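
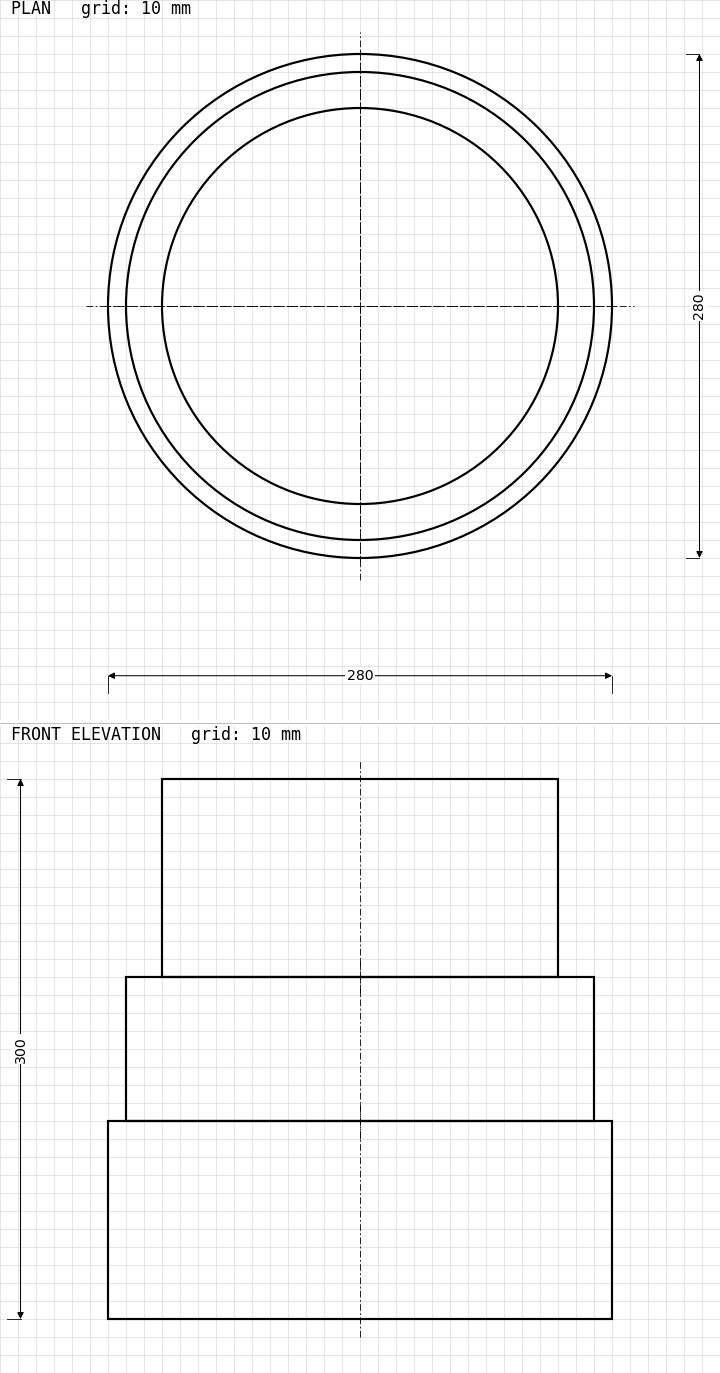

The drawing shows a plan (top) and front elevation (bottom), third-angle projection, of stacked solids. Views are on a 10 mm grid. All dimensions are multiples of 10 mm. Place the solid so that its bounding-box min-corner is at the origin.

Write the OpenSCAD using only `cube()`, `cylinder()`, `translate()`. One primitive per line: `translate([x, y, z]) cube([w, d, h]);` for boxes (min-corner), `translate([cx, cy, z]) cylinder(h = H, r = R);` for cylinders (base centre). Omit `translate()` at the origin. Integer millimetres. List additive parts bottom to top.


translate([140, 140, 0]) cylinder(h = 110, r = 140);
translate([140, 140, 110]) cylinder(h = 80, r = 130);
translate([140, 140, 190]) cylinder(h = 110, r = 110);


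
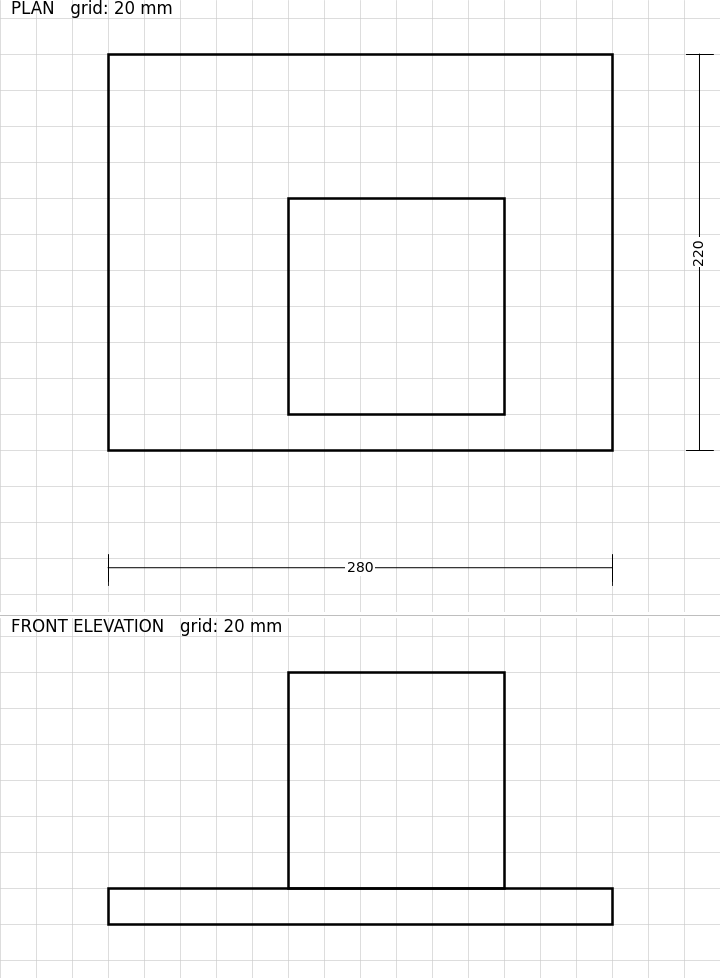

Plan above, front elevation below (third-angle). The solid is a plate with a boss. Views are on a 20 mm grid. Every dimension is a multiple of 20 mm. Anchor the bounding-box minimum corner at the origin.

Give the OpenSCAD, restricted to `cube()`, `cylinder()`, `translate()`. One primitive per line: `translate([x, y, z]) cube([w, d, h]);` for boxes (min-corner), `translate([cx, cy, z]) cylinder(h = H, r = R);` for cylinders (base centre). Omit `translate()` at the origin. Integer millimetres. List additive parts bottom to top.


cube([280, 220, 20]);
translate([100, 20, 20]) cube([120, 120, 120]);


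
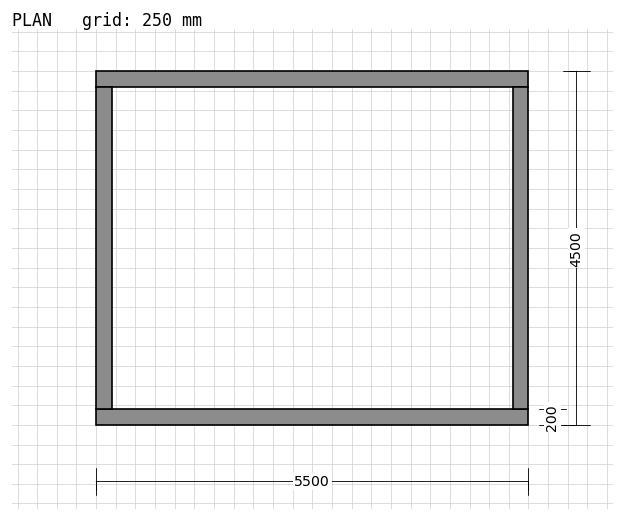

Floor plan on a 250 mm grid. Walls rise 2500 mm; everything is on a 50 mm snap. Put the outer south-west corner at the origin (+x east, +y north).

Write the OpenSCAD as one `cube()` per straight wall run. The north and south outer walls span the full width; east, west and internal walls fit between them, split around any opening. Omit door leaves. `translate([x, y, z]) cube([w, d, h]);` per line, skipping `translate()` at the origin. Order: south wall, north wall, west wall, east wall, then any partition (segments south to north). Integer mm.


cube([5500, 200, 2500]);
translate([0, 4300, 0]) cube([5500, 200, 2500]);
translate([0, 200, 0]) cube([200, 4100, 2500]);
translate([5300, 200, 0]) cube([200, 4100, 2500]);


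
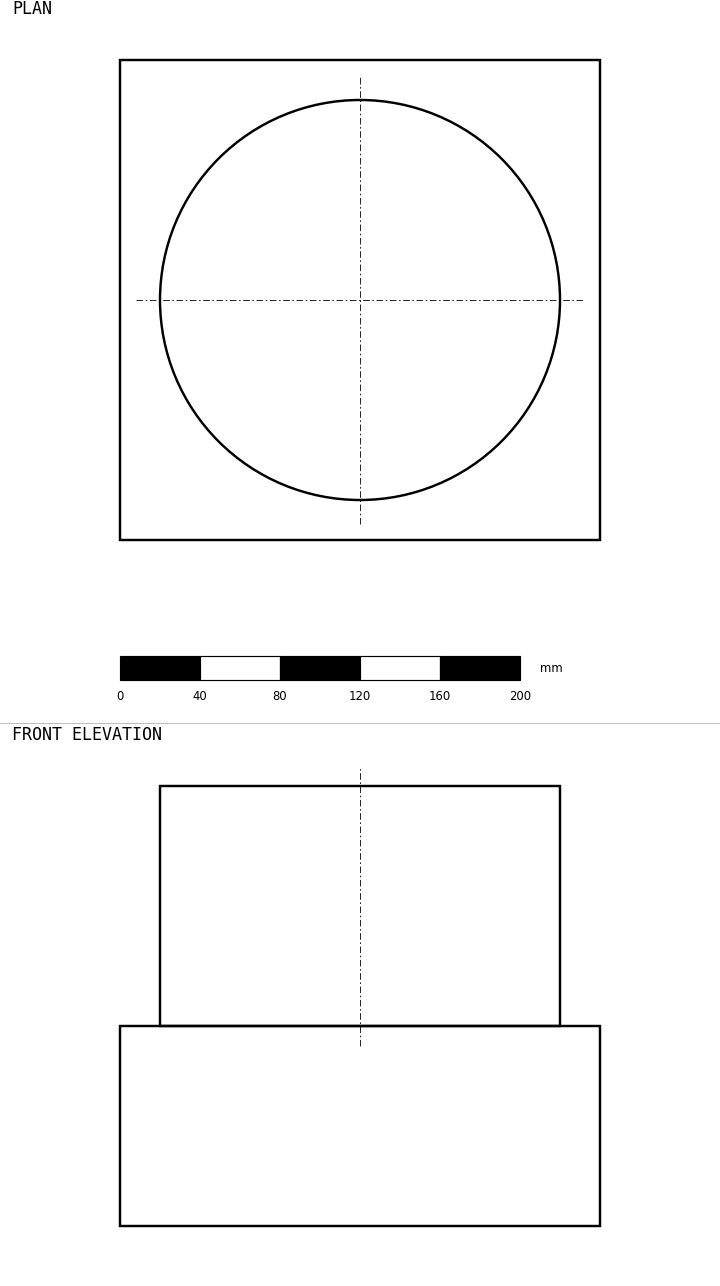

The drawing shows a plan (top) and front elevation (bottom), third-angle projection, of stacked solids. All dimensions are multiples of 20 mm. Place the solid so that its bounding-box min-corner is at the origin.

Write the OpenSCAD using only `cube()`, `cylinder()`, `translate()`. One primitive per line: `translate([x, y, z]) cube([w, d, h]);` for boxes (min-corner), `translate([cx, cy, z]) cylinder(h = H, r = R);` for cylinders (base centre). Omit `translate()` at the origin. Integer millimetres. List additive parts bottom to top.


cube([240, 240, 100]);
translate([120, 120, 100]) cylinder(h = 120, r = 100);


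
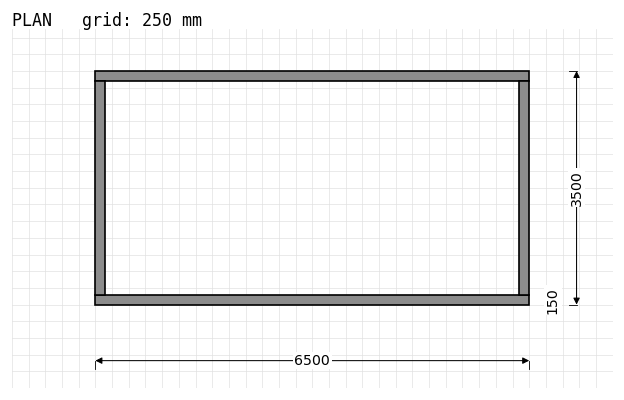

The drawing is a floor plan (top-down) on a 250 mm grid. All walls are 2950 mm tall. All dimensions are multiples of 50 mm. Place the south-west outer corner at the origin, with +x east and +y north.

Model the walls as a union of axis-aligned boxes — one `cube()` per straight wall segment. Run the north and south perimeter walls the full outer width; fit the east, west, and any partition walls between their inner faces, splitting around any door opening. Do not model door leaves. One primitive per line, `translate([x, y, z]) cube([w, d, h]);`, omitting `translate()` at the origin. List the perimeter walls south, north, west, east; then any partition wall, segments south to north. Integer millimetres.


cube([6500, 150, 2950]);
translate([0, 3350, 0]) cube([6500, 150, 2950]);
translate([0, 150, 0]) cube([150, 3200, 2950]);
translate([6350, 150, 0]) cube([150, 3200, 2950]);


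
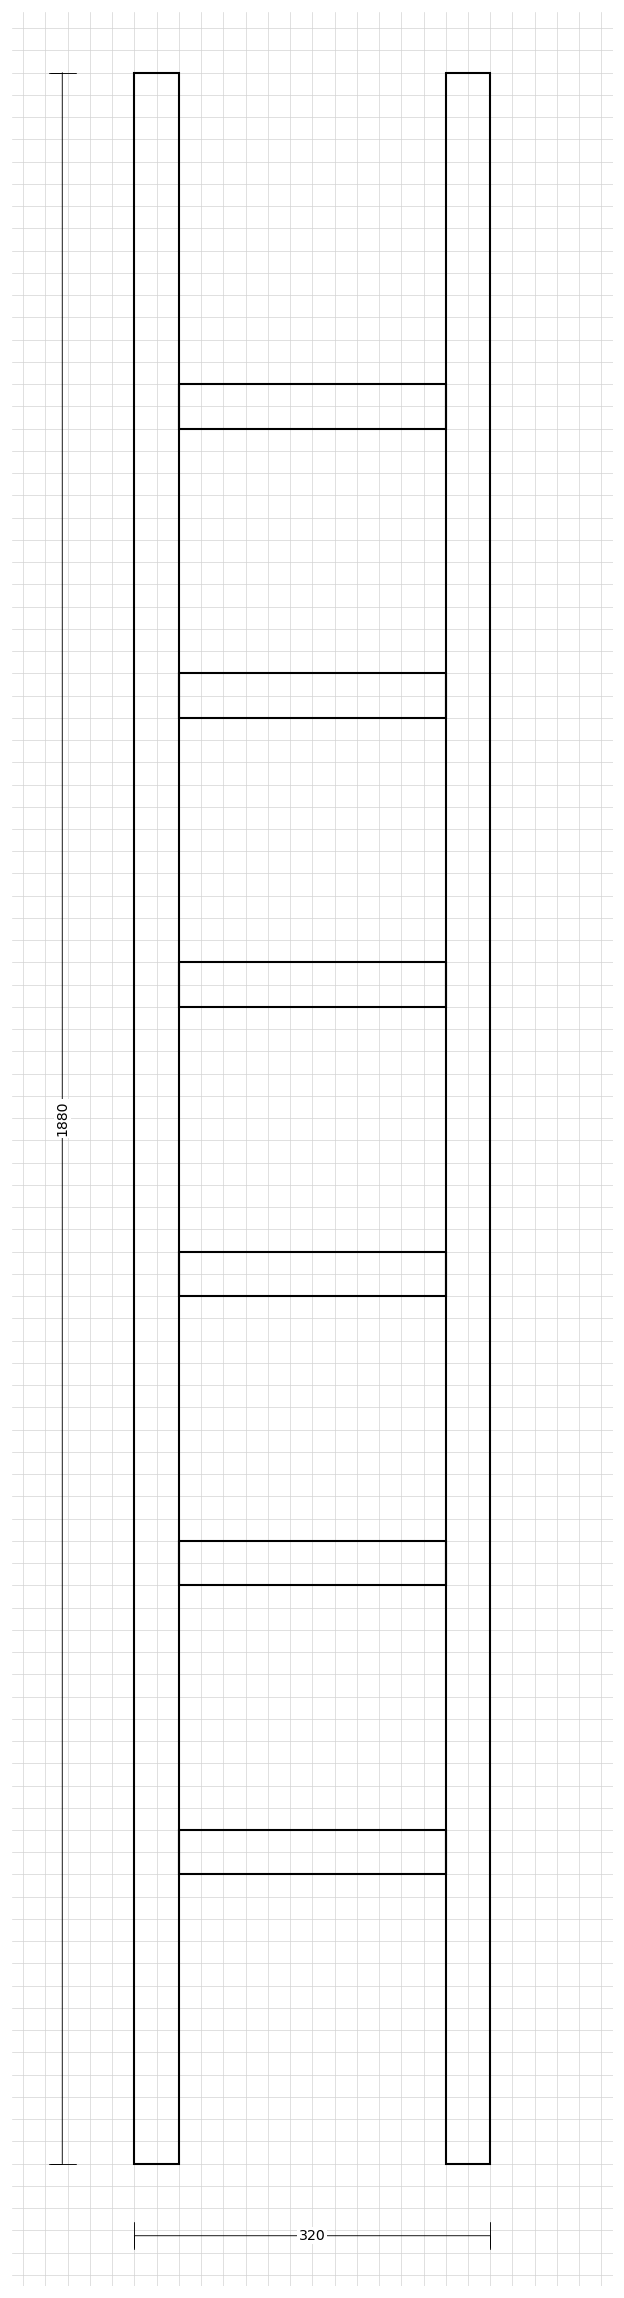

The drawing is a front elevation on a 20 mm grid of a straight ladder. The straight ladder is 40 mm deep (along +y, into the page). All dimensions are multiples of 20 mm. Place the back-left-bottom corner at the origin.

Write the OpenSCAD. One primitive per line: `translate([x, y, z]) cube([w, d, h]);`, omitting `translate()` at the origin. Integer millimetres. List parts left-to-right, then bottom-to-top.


cube([40, 40, 1880]);
translate([40, 0, 260]) cube([240, 40, 40]);
translate([40, 0, 520]) cube([240, 40, 40]);
translate([40, 0, 780]) cube([240, 40, 40]);
translate([40, 0, 1040]) cube([240, 40, 40]);
translate([40, 0, 1300]) cube([240, 40, 40]);
translate([40, 0, 1560]) cube([240, 40, 40]);
translate([280, 0, 0]) cube([40, 40, 1880]);


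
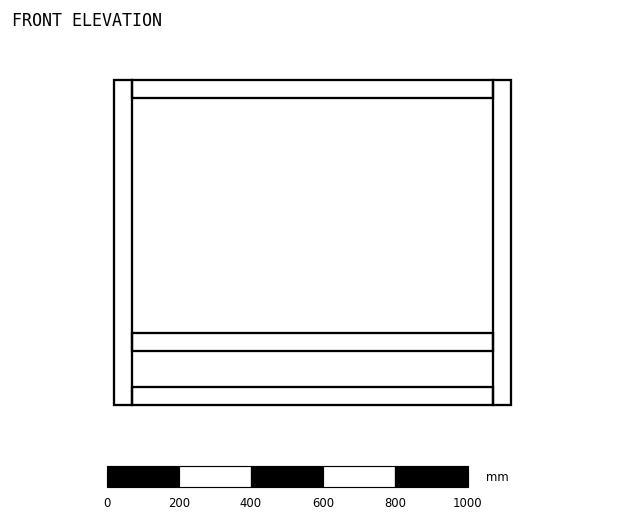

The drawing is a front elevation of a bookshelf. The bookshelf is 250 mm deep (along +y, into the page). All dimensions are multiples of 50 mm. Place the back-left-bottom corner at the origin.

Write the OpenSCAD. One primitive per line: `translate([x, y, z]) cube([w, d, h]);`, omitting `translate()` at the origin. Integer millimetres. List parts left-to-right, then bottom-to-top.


cube([50, 250, 900]);
translate([50, 0, 0]) cube([1000, 250, 50]);
translate([50, 0, 150]) cube([1000, 250, 50]);
translate([50, 0, 850]) cube([1000, 250, 50]);
translate([1050, 0, 0]) cube([50, 250, 900]);


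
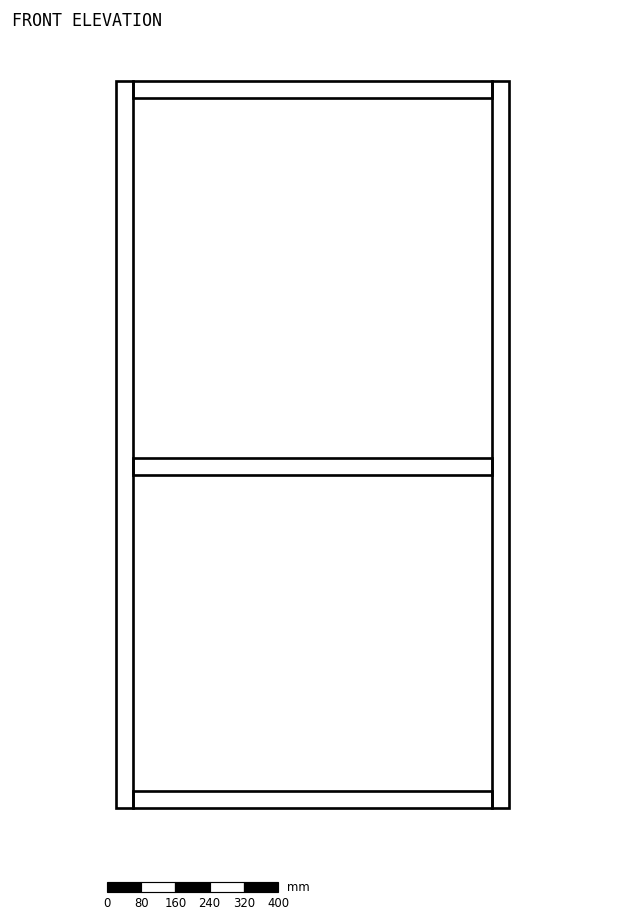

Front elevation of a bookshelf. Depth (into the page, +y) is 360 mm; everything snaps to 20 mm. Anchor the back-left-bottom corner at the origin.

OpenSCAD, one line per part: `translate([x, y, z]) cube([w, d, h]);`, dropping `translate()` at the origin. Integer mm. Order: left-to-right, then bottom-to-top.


cube([40, 360, 1700]);
translate([40, 0, 0]) cube([840, 360, 40]);
translate([40, 0, 780]) cube([840, 360, 40]);
translate([40, 0, 1660]) cube([840, 360, 40]);
translate([880, 0, 0]) cube([40, 360, 1700]);


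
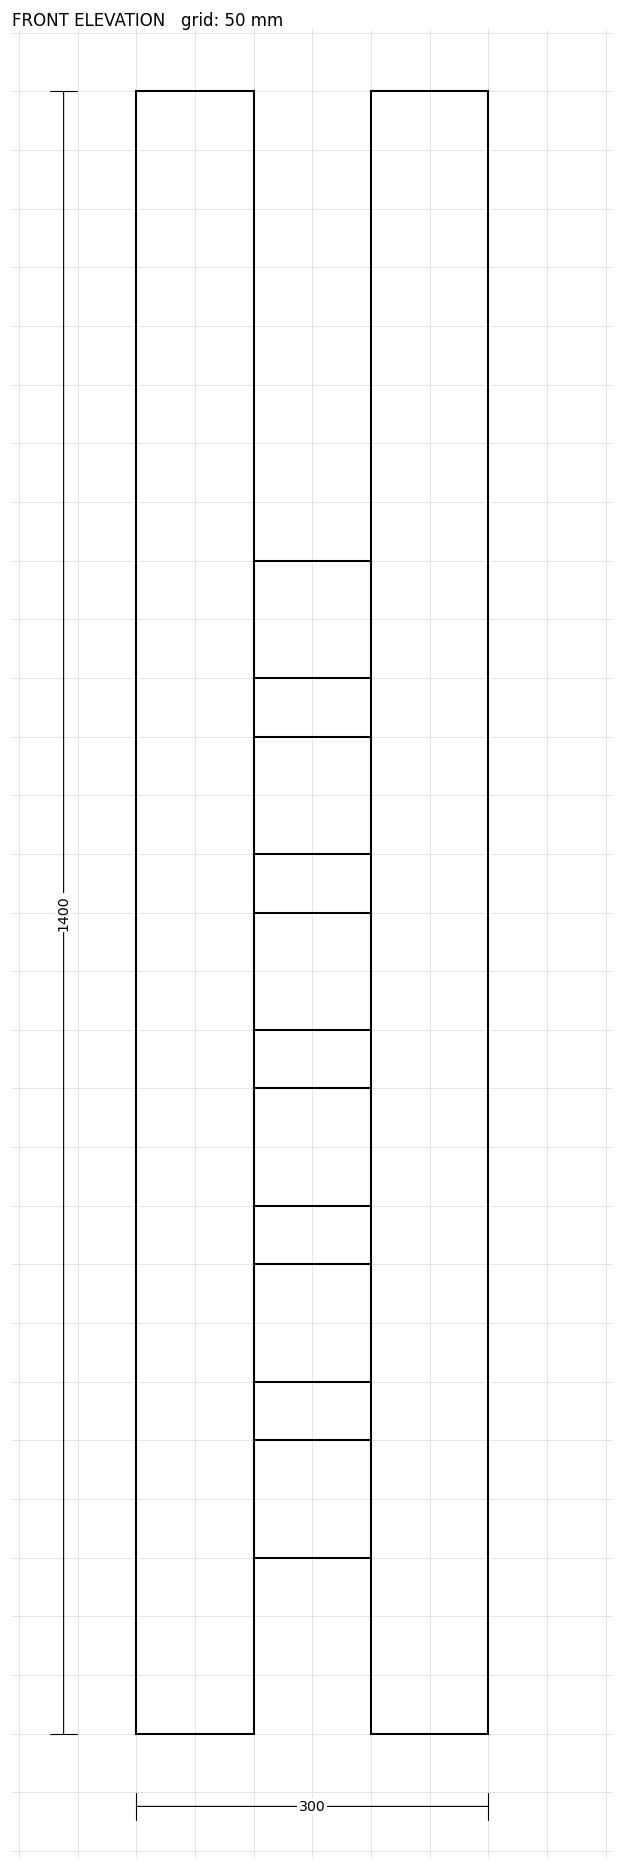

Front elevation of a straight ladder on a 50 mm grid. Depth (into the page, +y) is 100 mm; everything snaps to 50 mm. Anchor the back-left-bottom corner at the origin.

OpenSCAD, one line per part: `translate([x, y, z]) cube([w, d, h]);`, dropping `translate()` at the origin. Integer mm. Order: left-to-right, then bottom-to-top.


cube([100, 100, 1400]);
translate([100, 0, 150]) cube([100, 100, 100]);
translate([100, 0, 300]) cube([100, 100, 100]);
translate([100, 0, 450]) cube([100, 100, 100]);
translate([100, 0, 600]) cube([100, 100, 100]);
translate([100, 0, 750]) cube([100, 100, 100]);
translate([100, 0, 900]) cube([100, 100, 100]);
translate([200, 0, 0]) cube([100, 100, 1400]);


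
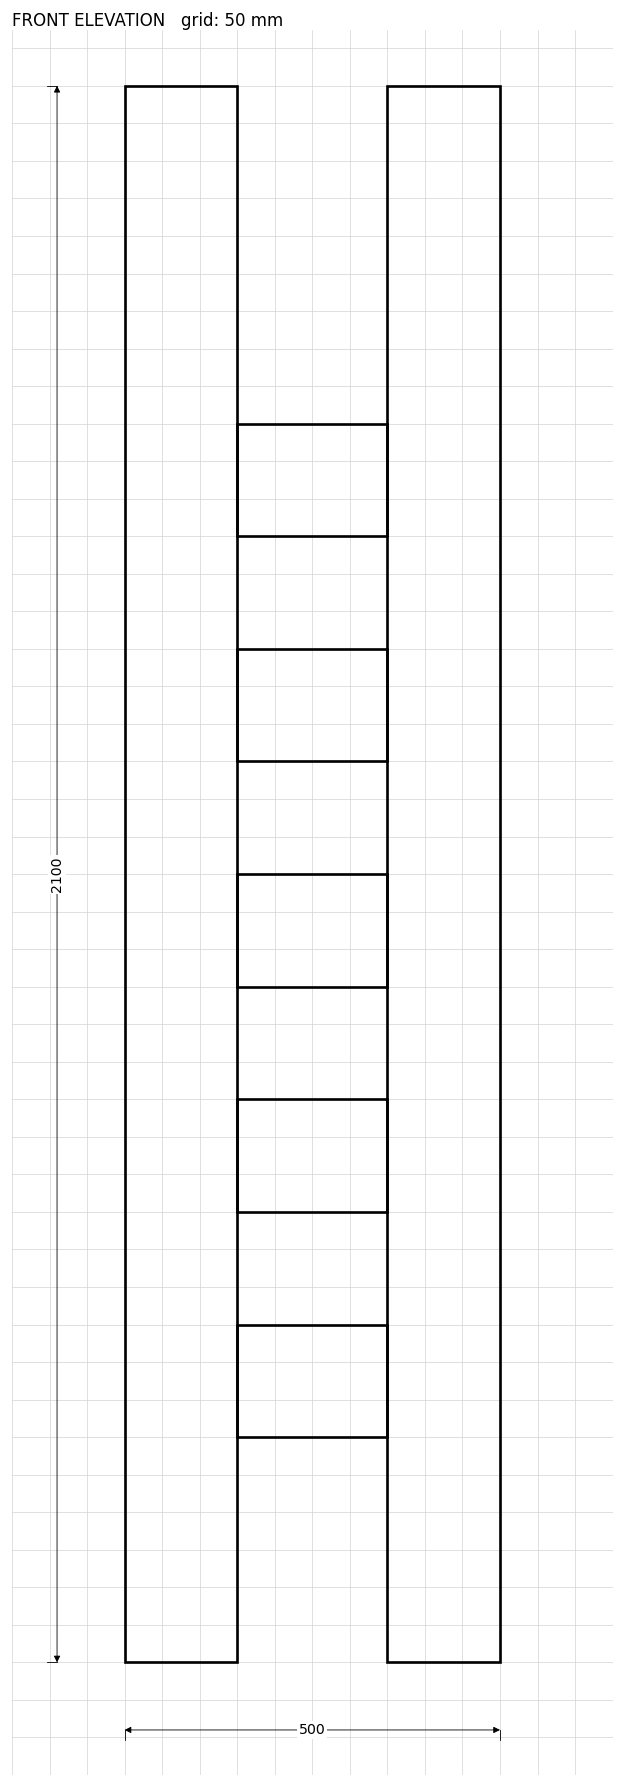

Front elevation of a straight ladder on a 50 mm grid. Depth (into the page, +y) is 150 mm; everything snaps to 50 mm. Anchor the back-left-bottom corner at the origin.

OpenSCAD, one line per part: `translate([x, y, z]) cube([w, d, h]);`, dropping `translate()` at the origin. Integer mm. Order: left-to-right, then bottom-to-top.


cube([150, 150, 2100]);
translate([150, 0, 300]) cube([200, 150, 150]);
translate([150, 0, 600]) cube([200, 150, 150]);
translate([150, 0, 900]) cube([200, 150, 150]);
translate([150, 0, 1200]) cube([200, 150, 150]);
translate([150, 0, 1500]) cube([200, 150, 150]);
translate([350, 0, 0]) cube([150, 150, 2100]);


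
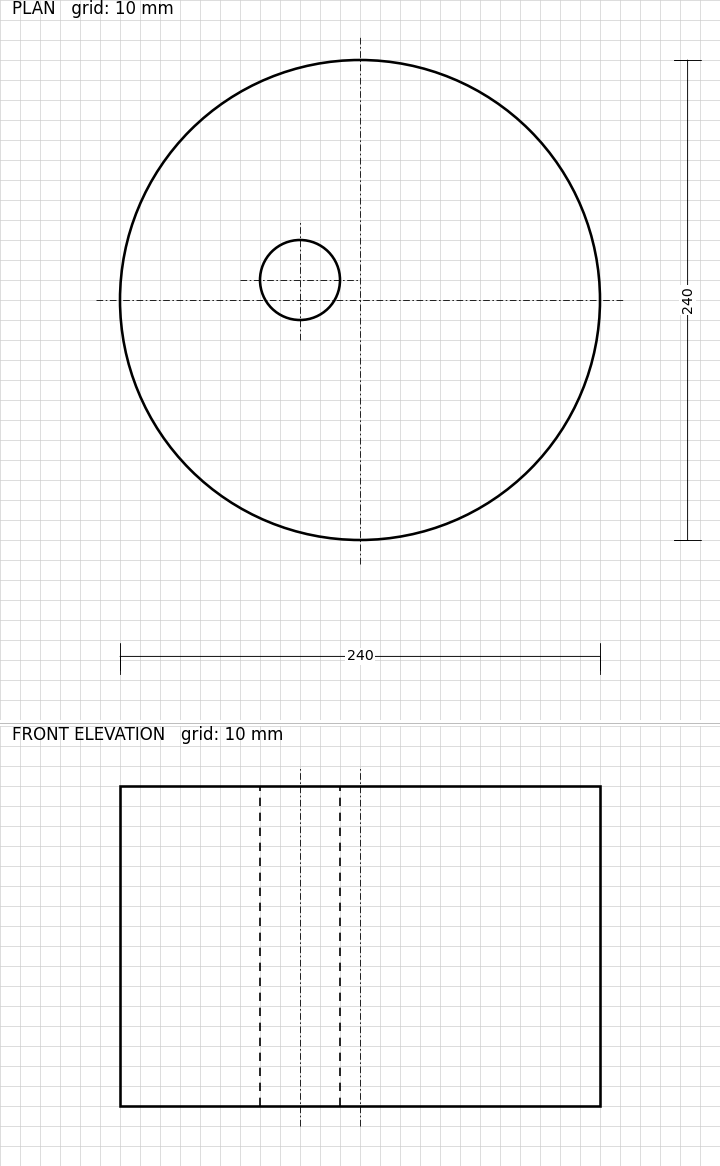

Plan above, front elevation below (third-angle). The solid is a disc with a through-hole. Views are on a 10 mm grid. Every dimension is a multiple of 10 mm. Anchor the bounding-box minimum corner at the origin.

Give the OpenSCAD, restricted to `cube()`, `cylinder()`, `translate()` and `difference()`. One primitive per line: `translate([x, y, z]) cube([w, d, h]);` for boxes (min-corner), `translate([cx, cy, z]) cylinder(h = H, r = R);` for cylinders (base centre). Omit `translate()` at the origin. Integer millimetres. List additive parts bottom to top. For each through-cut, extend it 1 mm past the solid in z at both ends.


difference() {
  translate([120, 120, 0]) cylinder(h = 160, r = 120);
  translate([90, 130, -1]) cylinder(h = 162, r = 20);
}


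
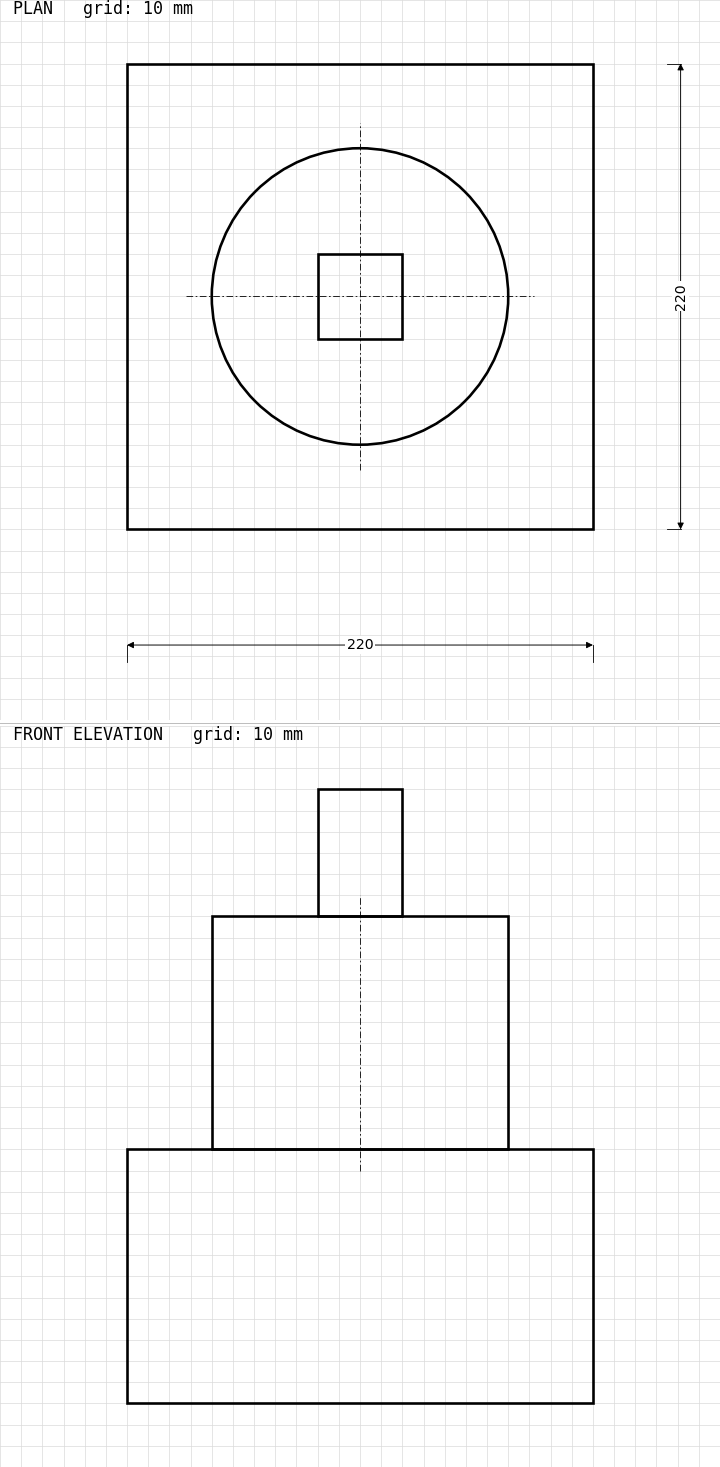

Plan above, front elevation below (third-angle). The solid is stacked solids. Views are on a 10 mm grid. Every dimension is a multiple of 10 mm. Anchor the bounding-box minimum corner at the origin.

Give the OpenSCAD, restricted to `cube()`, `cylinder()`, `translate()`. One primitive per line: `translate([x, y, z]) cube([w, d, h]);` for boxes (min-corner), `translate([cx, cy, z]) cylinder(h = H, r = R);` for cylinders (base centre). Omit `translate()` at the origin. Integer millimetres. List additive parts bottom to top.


cube([220, 220, 120]);
translate([110, 110, 120]) cylinder(h = 110, r = 70);
translate([90, 90, 230]) cube([40, 40, 60]);


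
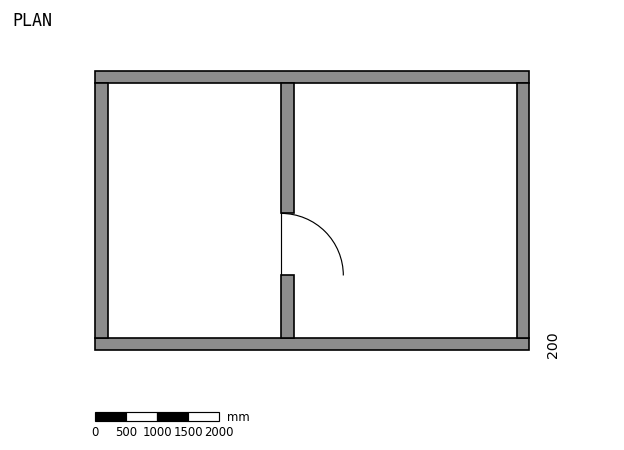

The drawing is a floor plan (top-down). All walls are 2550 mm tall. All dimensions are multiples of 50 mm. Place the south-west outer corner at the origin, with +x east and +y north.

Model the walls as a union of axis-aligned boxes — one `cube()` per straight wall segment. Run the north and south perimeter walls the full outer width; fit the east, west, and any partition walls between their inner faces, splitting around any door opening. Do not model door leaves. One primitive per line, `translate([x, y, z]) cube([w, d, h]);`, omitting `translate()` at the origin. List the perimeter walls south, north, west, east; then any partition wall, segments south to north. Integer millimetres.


cube([7000, 200, 2550]);
translate([0, 4300, 0]) cube([7000, 200, 2550]);
translate([0, 200, 0]) cube([200, 4100, 2550]);
translate([6800, 200, 0]) cube([200, 4100, 2550]);
translate([3000, 200, 0]) cube([200, 1000, 2550]);
translate([3000, 2200, 0]) cube([200, 2100, 2550]);


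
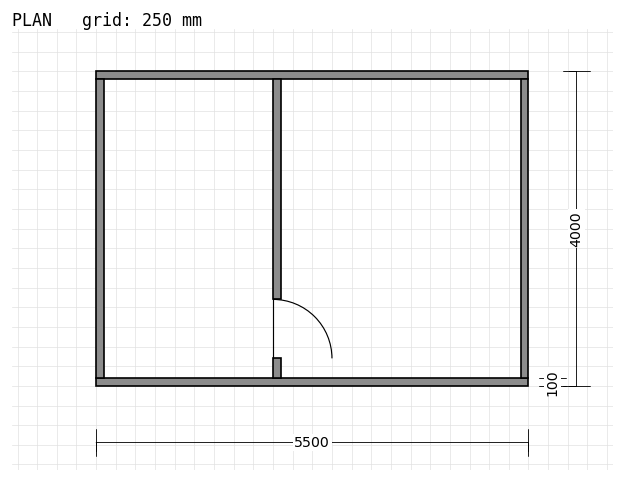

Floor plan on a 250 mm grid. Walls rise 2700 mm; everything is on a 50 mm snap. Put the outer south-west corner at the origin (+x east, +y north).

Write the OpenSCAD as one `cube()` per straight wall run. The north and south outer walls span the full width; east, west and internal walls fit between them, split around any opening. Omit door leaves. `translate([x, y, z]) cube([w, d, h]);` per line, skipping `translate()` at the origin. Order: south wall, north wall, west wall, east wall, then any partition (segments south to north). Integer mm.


cube([5500, 100, 2700]);
translate([0, 3900, 0]) cube([5500, 100, 2700]);
translate([0, 100, 0]) cube([100, 3800, 2700]);
translate([5400, 100, 0]) cube([100, 3800, 2700]);
translate([2250, 100, 0]) cube([100, 250, 2700]);
translate([2250, 1100, 0]) cube([100, 2800, 2700]);


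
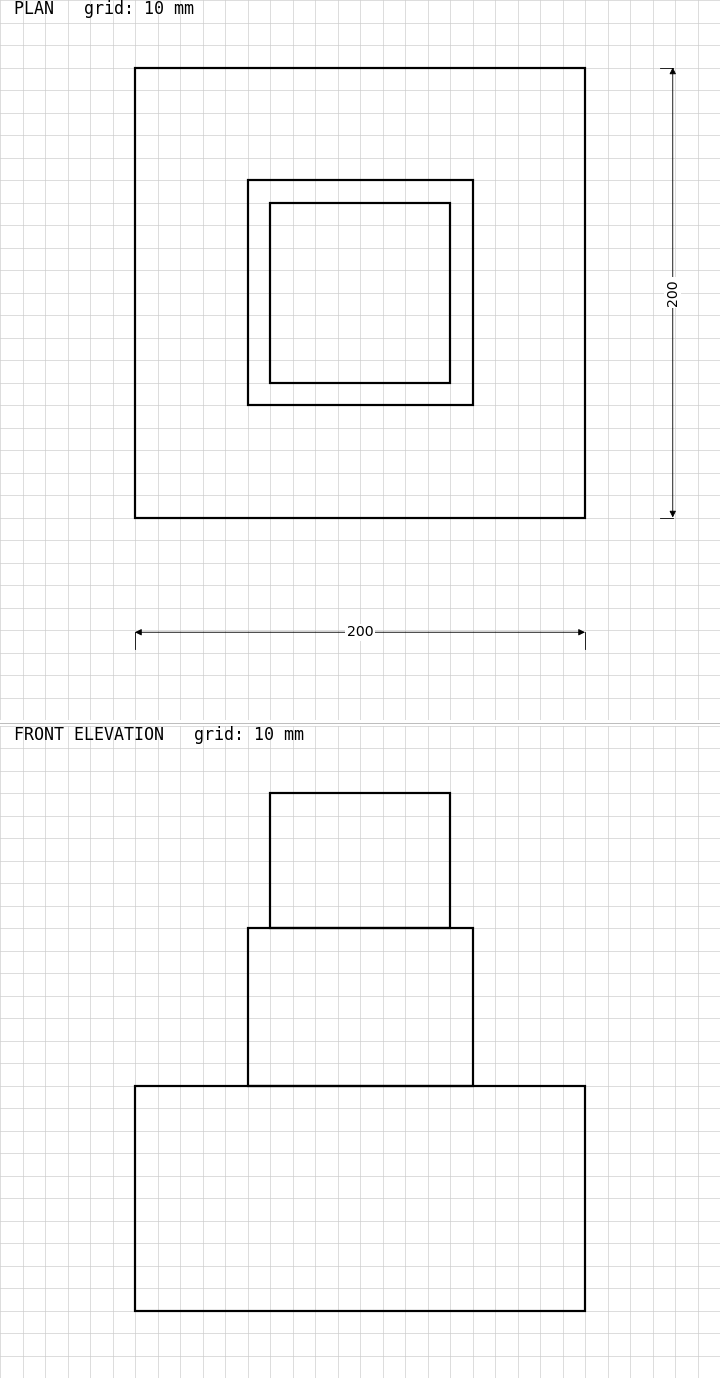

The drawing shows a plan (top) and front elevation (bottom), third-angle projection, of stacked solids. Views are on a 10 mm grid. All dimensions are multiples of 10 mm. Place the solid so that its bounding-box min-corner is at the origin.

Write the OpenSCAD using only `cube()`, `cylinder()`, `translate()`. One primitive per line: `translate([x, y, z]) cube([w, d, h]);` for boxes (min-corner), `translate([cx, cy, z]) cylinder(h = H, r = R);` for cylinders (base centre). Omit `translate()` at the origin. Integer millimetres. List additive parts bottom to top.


cube([200, 200, 100]);
translate([50, 50, 100]) cube([100, 100, 70]);
translate([60, 60, 170]) cube([80, 80, 60]);


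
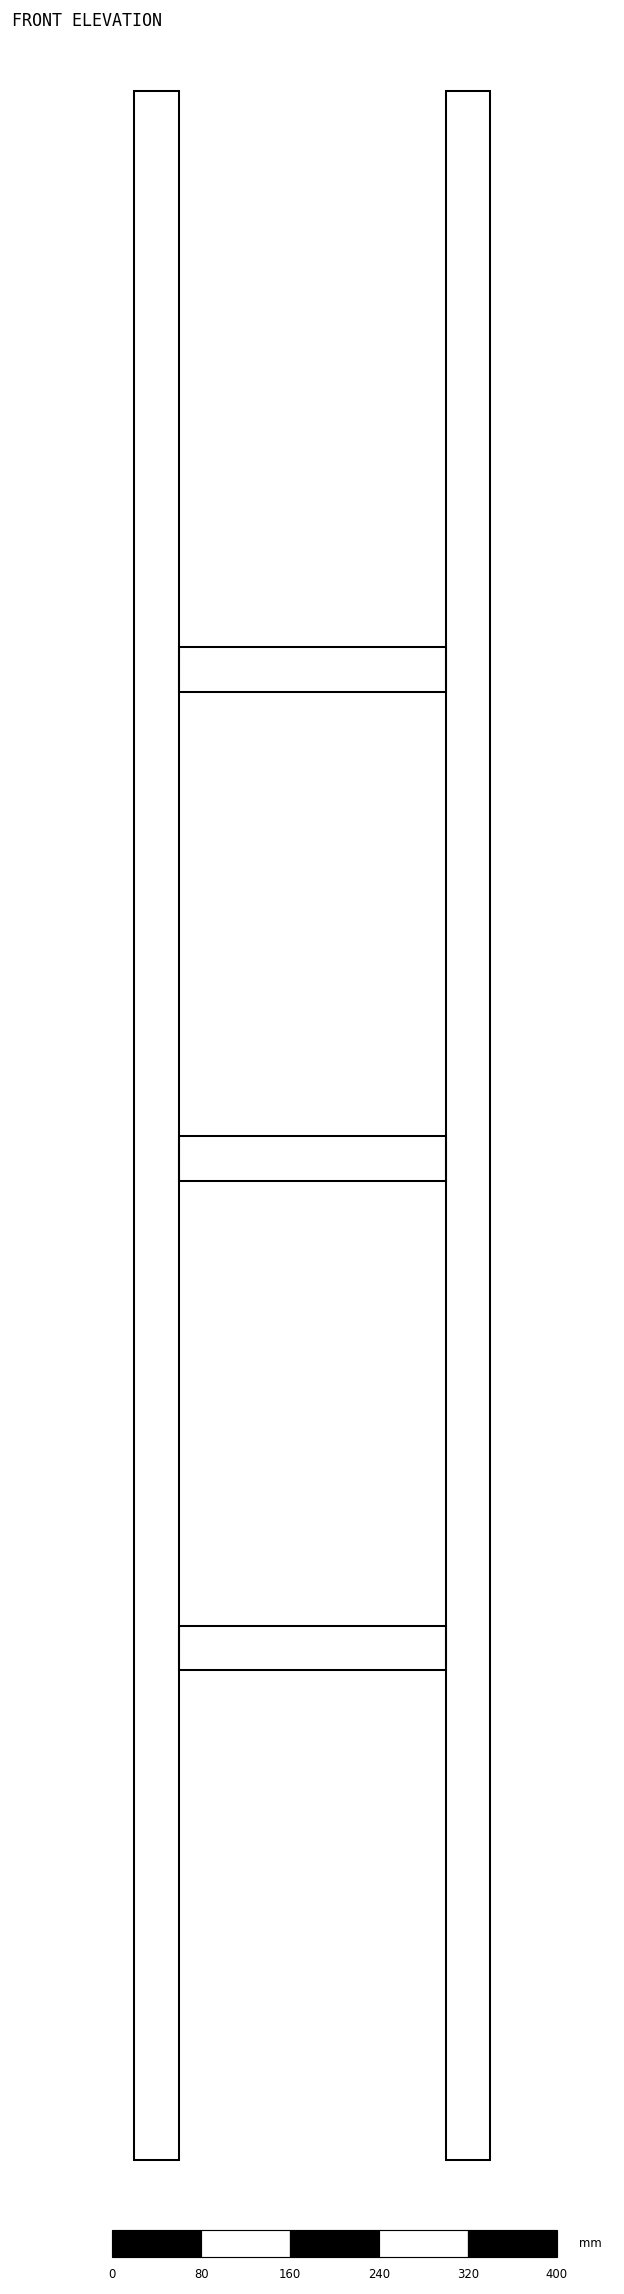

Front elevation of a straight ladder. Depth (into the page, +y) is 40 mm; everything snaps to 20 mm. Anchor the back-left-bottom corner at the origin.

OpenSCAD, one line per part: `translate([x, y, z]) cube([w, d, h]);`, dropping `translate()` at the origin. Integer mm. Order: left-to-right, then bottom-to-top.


cube([40, 40, 1860]);
translate([40, 0, 440]) cube([240, 40, 40]);
translate([40, 0, 880]) cube([240, 40, 40]);
translate([40, 0, 1320]) cube([240, 40, 40]);
translate([280, 0, 0]) cube([40, 40, 1860]);


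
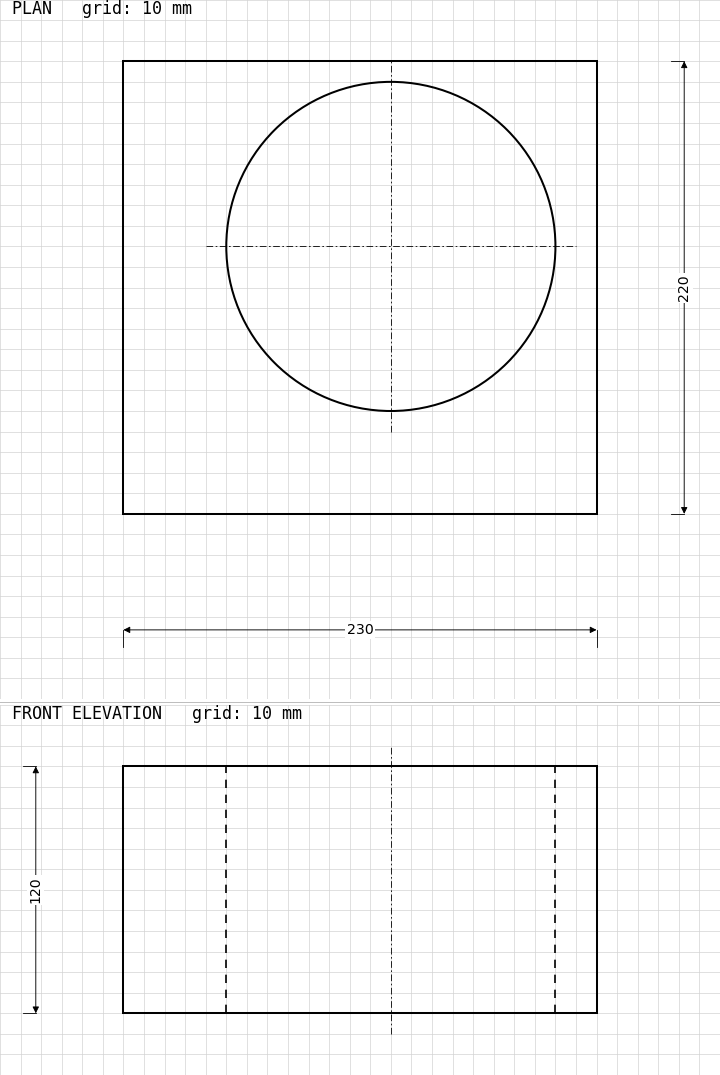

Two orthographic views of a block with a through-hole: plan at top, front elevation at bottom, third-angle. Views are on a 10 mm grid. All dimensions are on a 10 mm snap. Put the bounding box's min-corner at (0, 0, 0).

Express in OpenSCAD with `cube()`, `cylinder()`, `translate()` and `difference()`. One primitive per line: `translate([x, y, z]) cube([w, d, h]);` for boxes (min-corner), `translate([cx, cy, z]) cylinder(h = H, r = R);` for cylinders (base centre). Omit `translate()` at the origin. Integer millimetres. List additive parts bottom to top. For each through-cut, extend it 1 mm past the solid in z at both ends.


difference() {
  cube([230, 220, 120]);
  translate([130, 130, -1]) cylinder(h = 122, r = 80);
}


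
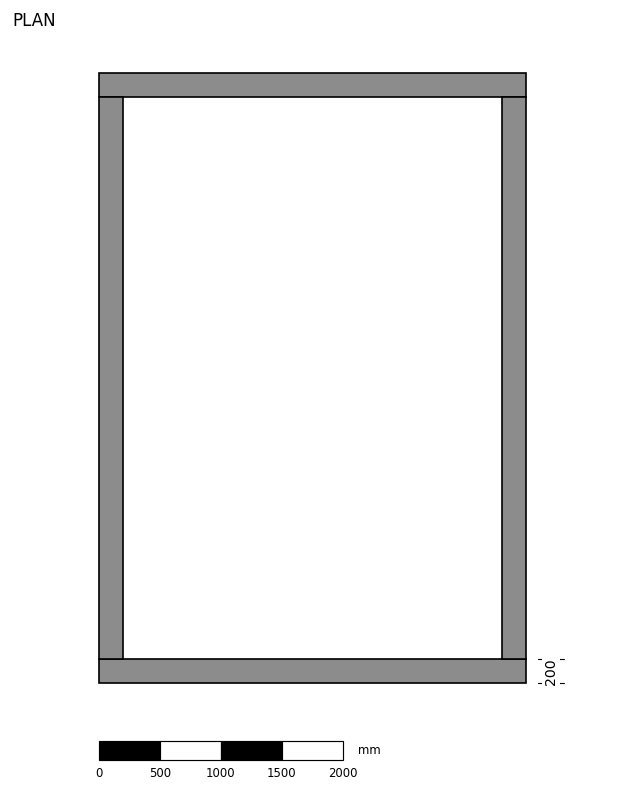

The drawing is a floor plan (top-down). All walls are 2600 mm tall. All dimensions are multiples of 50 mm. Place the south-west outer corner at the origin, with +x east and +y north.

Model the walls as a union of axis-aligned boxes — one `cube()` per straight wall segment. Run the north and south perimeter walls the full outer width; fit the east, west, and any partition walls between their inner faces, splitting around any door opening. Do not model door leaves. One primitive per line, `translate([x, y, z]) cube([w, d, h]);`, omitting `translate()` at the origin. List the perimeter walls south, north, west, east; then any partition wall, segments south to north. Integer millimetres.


cube([3500, 200, 2600]);
translate([0, 4800, 0]) cube([3500, 200, 2600]);
translate([0, 200, 0]) cube([200, 4600, 2600]);
translate([3300, 200, 0]) cube([200, 4600, 2600]);


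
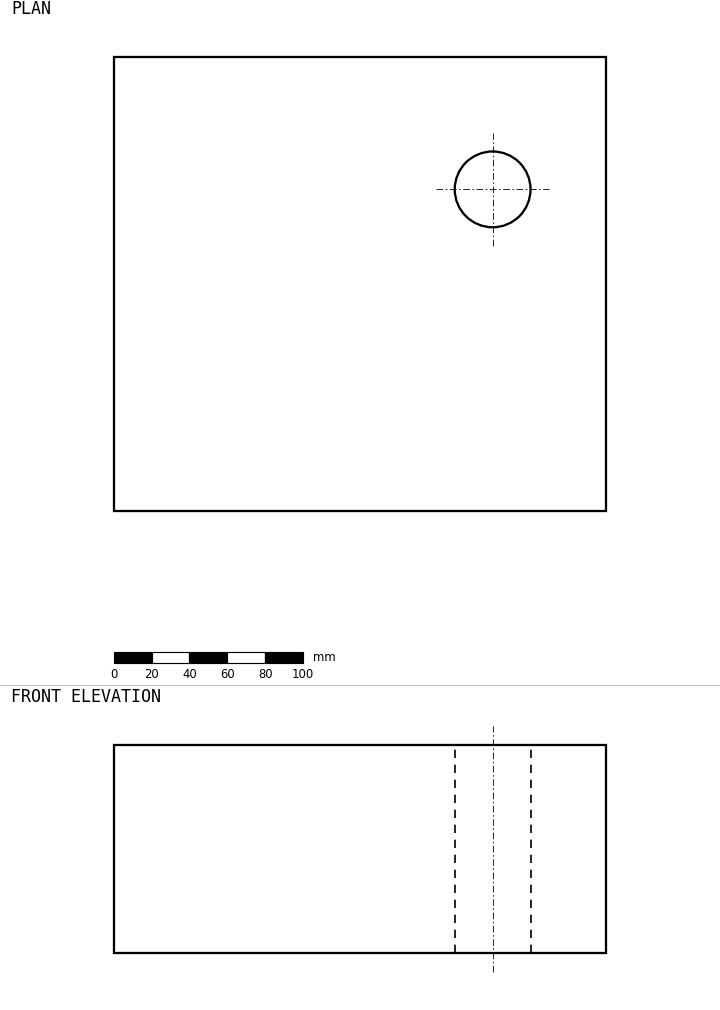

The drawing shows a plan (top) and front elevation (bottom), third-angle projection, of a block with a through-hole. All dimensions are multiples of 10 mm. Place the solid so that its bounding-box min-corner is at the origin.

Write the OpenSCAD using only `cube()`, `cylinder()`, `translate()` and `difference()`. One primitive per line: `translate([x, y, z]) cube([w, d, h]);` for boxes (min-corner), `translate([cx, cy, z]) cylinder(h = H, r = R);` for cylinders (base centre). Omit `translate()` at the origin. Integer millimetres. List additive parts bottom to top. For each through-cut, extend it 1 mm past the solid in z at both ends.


difference() {
  cube([260, 240, 110]);
  translate([200, 170, -1]) cylinder(h = 112, r = 20);
}


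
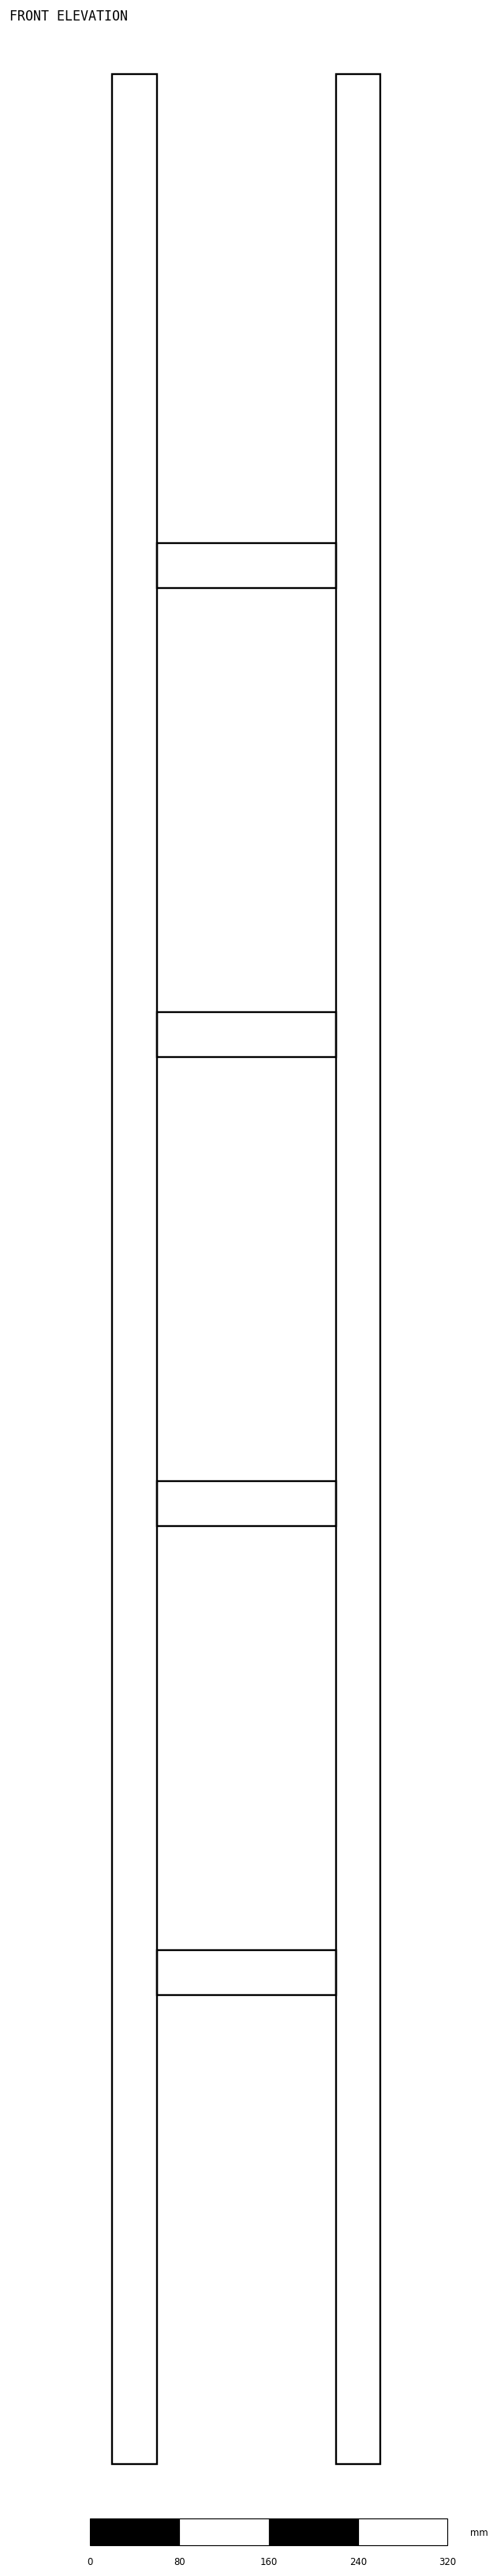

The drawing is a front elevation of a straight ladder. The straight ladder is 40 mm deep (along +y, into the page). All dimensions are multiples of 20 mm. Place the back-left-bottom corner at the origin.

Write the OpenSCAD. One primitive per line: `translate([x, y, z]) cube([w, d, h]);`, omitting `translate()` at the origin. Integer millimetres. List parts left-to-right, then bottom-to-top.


cube([40, 40, 2140]);
translate([40, 0, 420]) cube([160, 40, 40]);
translate([40, 0, 840]) cube([160, 40, 40]);
translate([40, 0, 1260]) cube([160, 40, 40]);
translate([40, 0, 1680]) cube([160, 40, 40]);
translate([200, 0, 0]) cube([40, 40, 2140]);


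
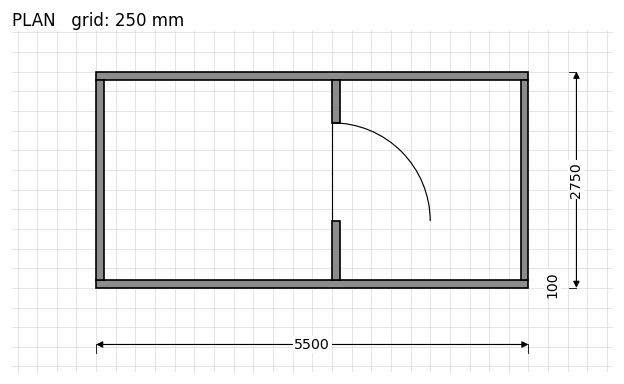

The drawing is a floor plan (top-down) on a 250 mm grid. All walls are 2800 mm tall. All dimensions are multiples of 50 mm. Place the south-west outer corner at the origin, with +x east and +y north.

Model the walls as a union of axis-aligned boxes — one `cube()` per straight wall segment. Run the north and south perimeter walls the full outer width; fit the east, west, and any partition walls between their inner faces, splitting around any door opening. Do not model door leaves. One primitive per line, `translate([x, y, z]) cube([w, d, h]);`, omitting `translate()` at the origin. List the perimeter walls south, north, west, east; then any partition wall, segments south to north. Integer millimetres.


cube([5500, 100, 2800]);
translate([0, 2650, 0]) cube([5500, 100, 2800]);
translate([0, 100, 0]) cube([100, 2550, 2800]);
translate([5400, 100, 0]) cube([100, 2550, 2800]);
translate([3000, 100, 0]) cube([100, 750, 2800]);
translate([3000, 2100, 0]) cube([100, 550, 2800]);


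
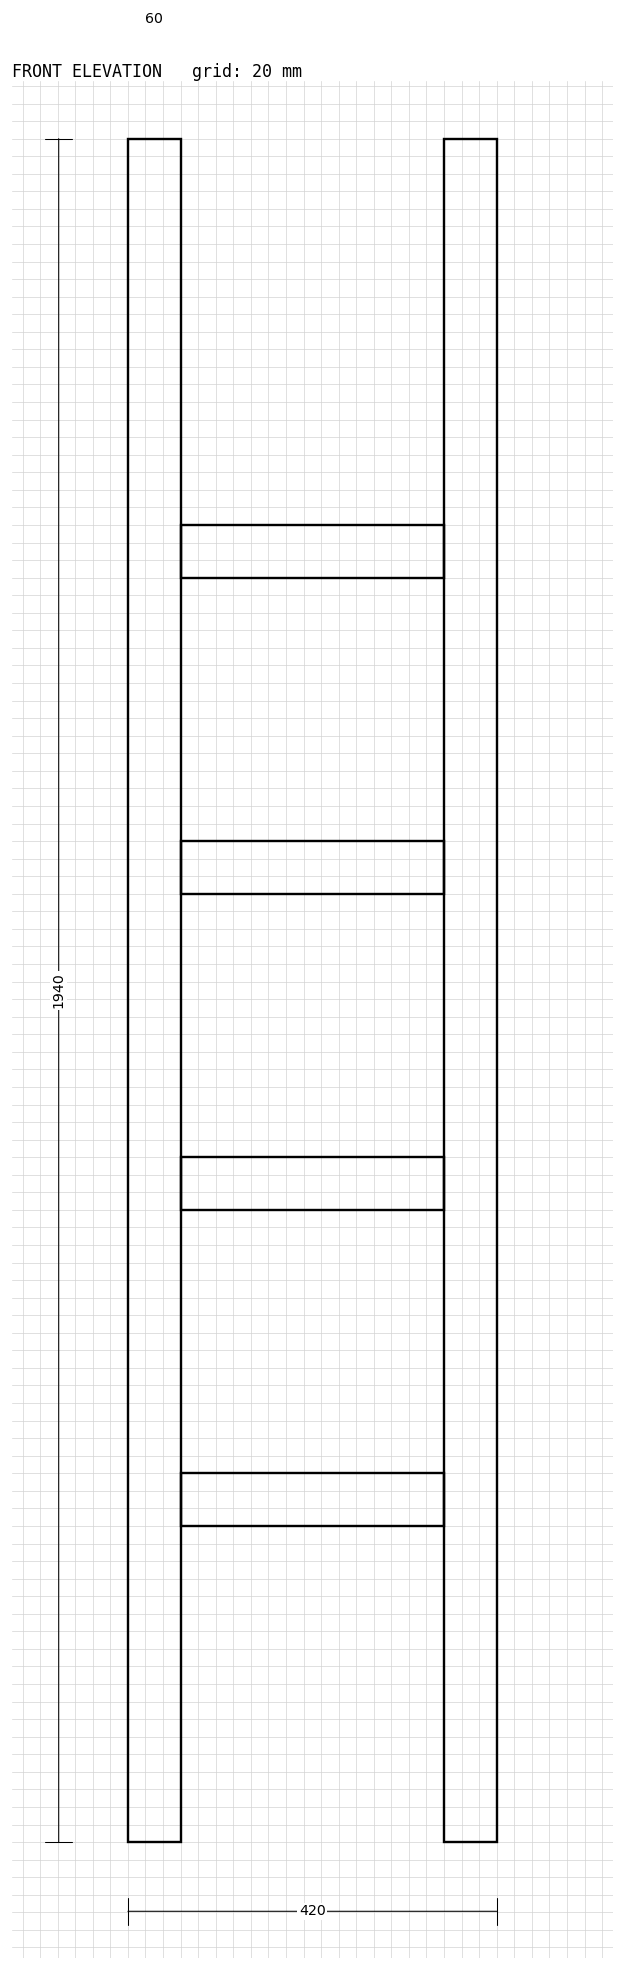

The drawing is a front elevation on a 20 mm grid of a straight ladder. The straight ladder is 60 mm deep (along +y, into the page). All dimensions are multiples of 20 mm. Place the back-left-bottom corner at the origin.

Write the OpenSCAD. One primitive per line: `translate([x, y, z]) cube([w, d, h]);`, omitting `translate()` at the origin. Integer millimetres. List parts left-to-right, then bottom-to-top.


cube([60, 60, 1940]);
translate([60, 0, 360]) cube([300, 60, 60]);
translate([60, 0, 720]) cube([300, 60, 60]);
translate([60, 0, 1080]) cube([300, 60, 60]);
translate([60, 0, 1440]) cube([300, 60, 60]);
translate([360, 0, 0]) cube([60, 60, 1940]);


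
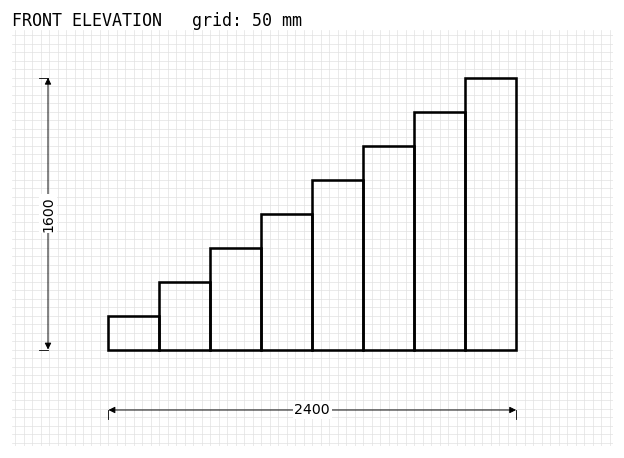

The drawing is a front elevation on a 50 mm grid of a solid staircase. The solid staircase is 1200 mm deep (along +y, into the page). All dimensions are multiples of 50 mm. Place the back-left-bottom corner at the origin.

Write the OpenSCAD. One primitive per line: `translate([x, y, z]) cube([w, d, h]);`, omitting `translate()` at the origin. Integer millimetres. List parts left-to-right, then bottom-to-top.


cube([300, 1200, 200]);
translate([300, 0, 0]) cube([300, 1200, 400]);
translate([600, 0, 0]) cube([300, 1200, 600]);
translate([900, 0, 0]) cube([300, 1200, 800]);
translate([1200, 0, 0]) cube([300, 1200, 1000]);
translate([1500, 0, 0]) cube([300, 1200, 1200]);
translate([1800, 0, 0]) cube([300, 1200, 1400]);
translate([2100, 0, 0]) cube([300, 1200, 1600]);


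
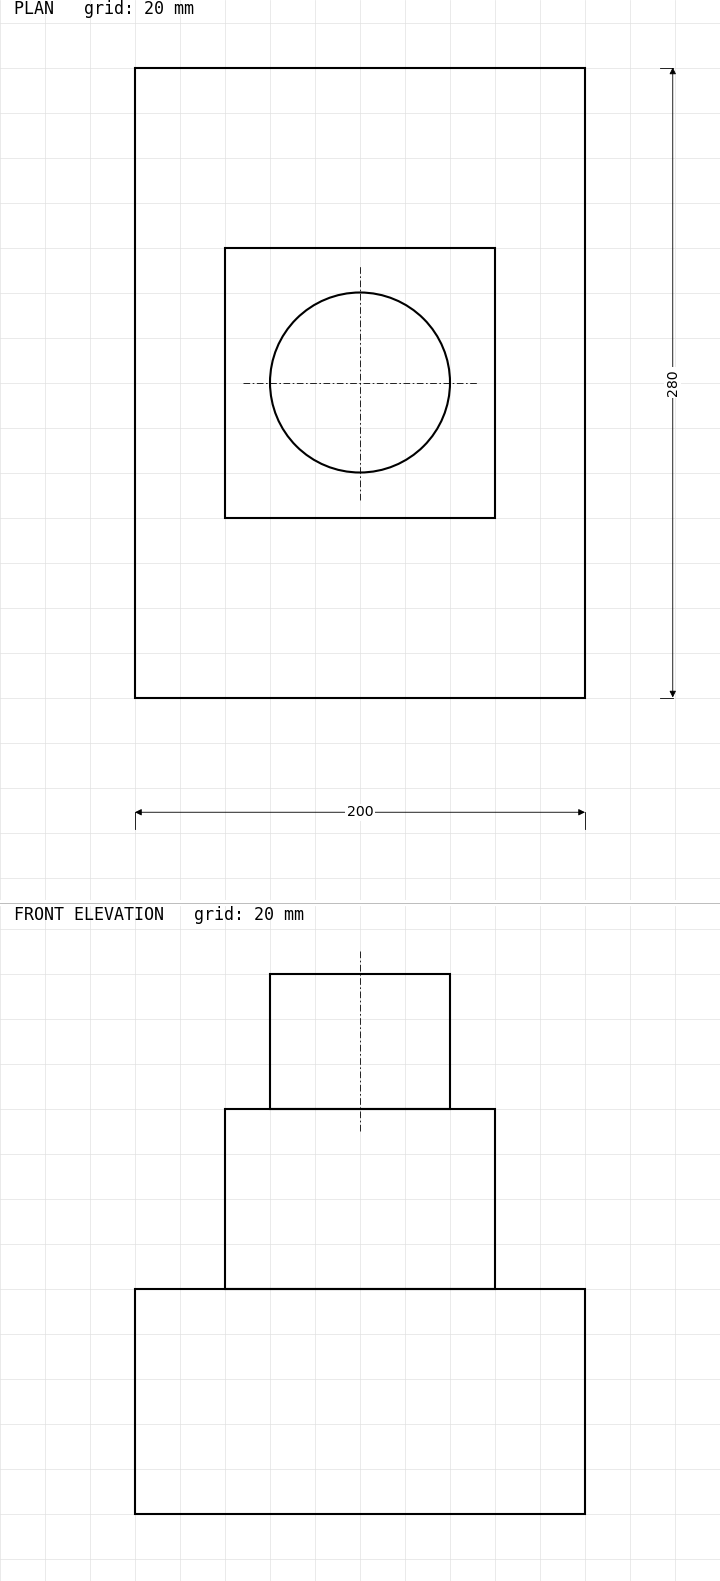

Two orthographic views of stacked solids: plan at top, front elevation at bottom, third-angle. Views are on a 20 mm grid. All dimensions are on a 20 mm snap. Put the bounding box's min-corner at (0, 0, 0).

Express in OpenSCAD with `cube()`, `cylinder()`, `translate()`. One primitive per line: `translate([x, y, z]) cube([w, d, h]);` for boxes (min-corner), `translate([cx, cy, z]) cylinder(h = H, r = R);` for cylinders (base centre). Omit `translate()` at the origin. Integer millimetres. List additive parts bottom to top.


cube([200, 280, 100]);
translate([40, 80, 100]) cube([120, 120, 80]);
translate([100, 140, 180]) cylinder(h = 60, r = 40);


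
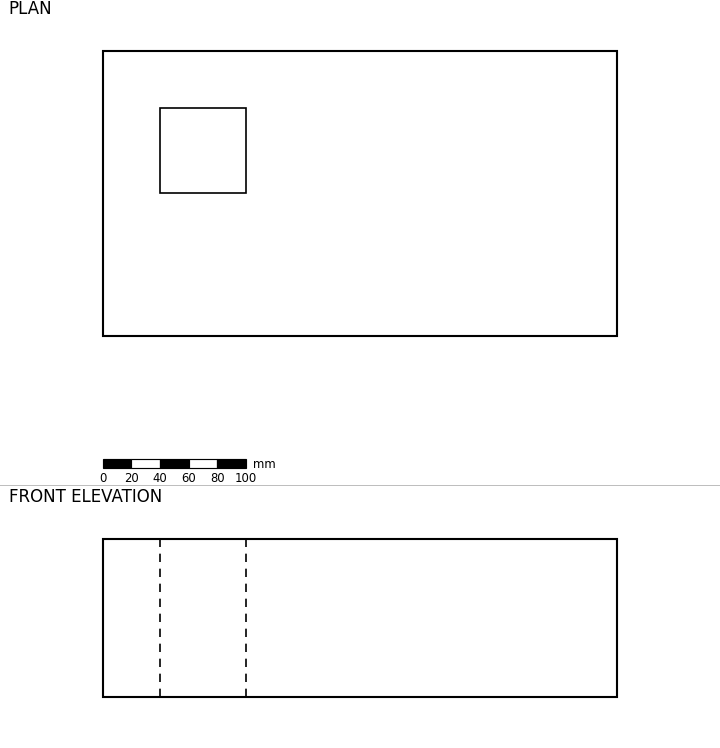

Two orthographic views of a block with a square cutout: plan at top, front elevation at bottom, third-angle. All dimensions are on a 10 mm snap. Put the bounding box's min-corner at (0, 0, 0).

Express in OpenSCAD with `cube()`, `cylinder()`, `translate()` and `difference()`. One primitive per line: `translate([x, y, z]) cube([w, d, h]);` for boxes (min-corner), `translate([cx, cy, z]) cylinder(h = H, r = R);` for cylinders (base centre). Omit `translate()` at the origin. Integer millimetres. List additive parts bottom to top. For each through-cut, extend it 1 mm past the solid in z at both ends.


difference() {
  cube([360, 200, 110]);
  translate([40, 100, -1]) cube([60, 60, 112]);
}


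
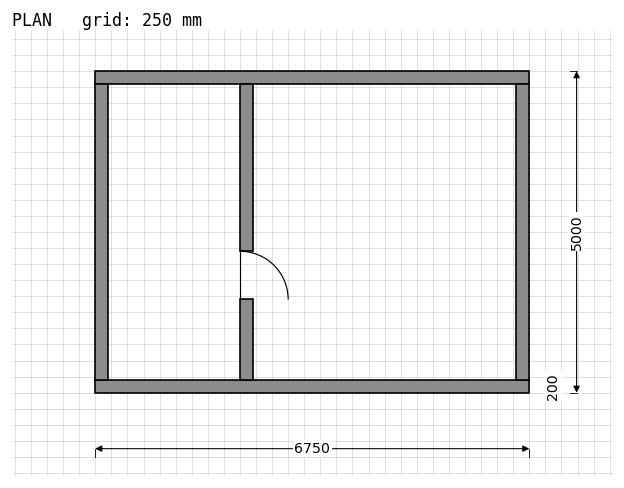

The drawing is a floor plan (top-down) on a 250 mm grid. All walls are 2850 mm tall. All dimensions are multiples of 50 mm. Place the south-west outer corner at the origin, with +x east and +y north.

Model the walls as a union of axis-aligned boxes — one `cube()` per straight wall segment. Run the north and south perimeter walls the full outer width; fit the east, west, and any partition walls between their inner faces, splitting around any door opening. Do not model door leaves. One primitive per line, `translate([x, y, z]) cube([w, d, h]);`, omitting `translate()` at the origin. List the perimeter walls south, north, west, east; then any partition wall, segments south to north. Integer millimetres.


cube([6750, 200, 2850]);
translate([0, 4800, 0]) cube([6750, 200, 2850]);
translate([0, 200, 0]) cube([200, 4600, 2850]);
translate([6550, 200, 0]) cube([200, 4600, 2850]);
translate([2250, 200, 0]) cube([200, 1250, 2850]);
translate([2250, 2200, 0]) cube([200, 2600, 2850]);


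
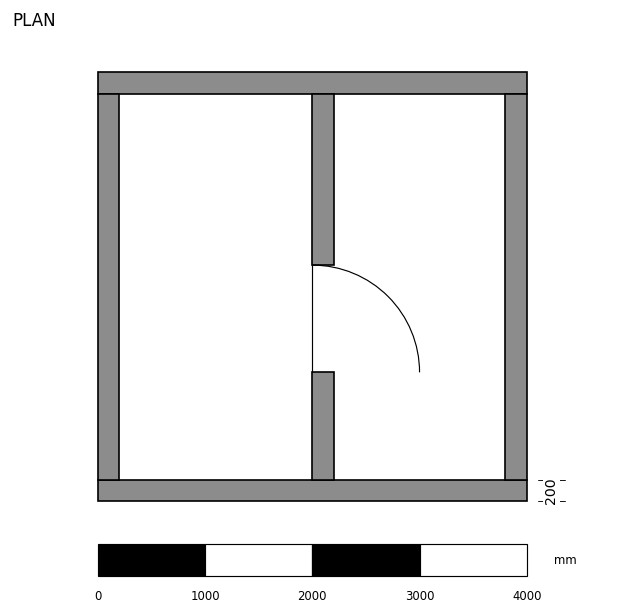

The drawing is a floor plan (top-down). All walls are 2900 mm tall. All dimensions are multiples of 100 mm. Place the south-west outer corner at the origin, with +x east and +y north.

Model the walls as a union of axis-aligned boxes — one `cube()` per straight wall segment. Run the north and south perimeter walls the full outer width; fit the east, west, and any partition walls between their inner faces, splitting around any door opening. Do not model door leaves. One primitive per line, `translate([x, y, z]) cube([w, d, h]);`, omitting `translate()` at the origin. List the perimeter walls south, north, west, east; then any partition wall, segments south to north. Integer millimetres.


cube([4000, 200, 2900]);
translate([0, 3800, 0]) cube([4000, 200, 2900]);
translate([0, 200, 0]) cube([200, 3600, 2900]);
translate([3800, 200, 0]) cube([200, 3600, 2900]);
translate([2000, 200, 0]) cube([200, 1000, 2900]);
translate([2000, 2200, 0]) cube([200, 1600, 2900]);


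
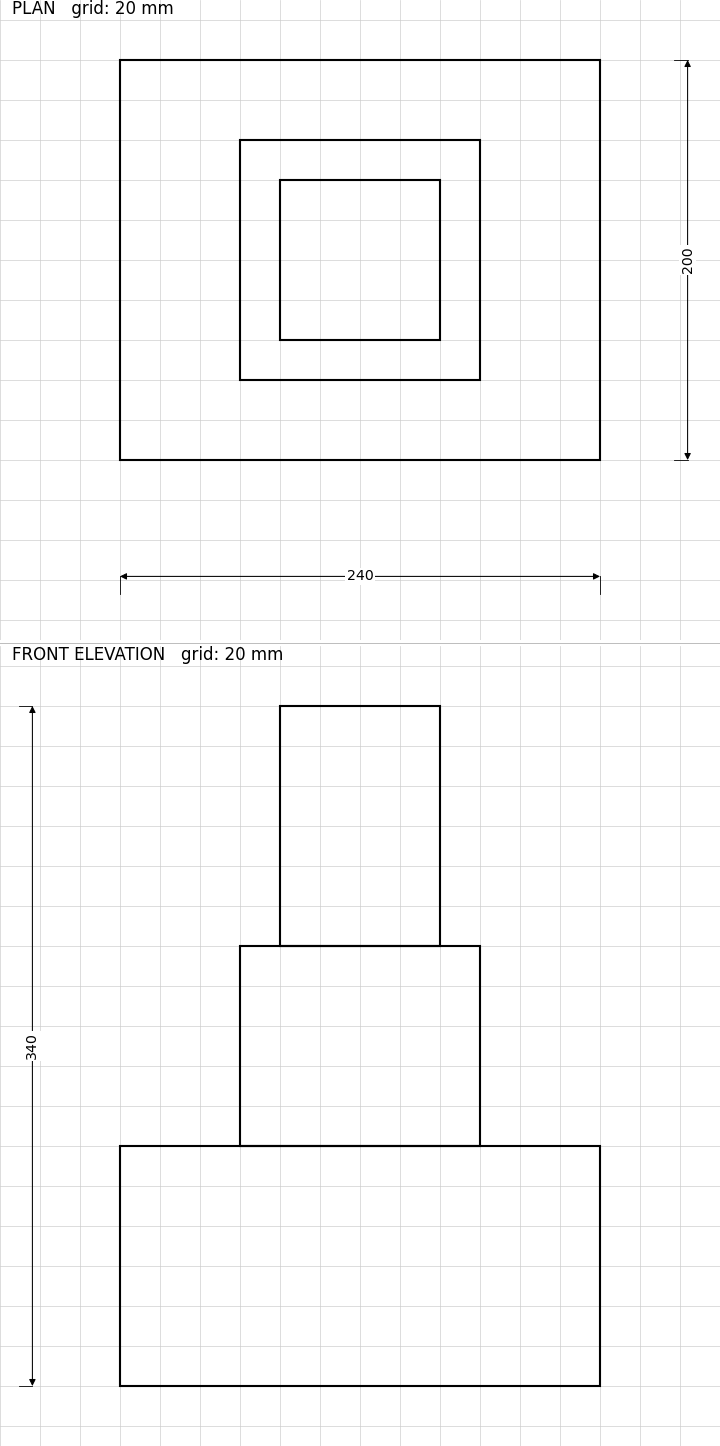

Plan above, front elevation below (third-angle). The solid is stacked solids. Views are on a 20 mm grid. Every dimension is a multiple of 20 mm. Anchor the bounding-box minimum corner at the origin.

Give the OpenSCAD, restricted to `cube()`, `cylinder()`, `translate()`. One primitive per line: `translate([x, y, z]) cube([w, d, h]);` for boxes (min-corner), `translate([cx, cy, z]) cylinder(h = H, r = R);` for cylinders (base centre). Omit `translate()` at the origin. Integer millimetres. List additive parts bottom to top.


cube([240, 200, 120]);
translate([60, 40, 120]) cube([120, 120, 100]);
translate([80, 60, 220]) cube([80, 80, 120]);


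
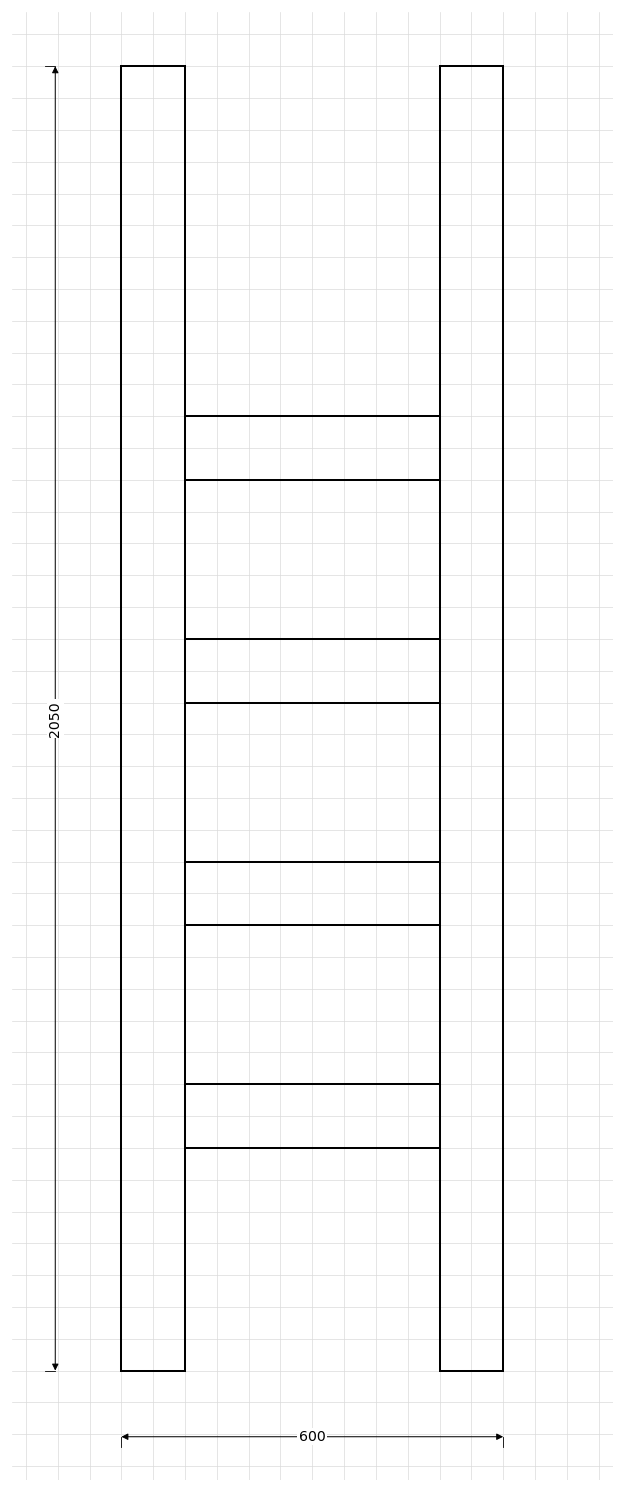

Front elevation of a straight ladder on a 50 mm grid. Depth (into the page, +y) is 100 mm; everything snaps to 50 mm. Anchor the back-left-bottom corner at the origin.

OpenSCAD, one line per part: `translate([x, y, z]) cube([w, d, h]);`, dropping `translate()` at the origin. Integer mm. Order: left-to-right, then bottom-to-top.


cube([100, 100, 2050]);
translate([100, 0, 350]) cube([400, 100, 100]);
translate([100, 0, 700]) cube([400, 100, 100]);
translate([100, 0, 1050]) cube([400, 100, 100]);
translate([100, 0, 1400]) cube([400, 100, 100]);
translate([500, 0, 0]) cube([100, 100, 2050]);


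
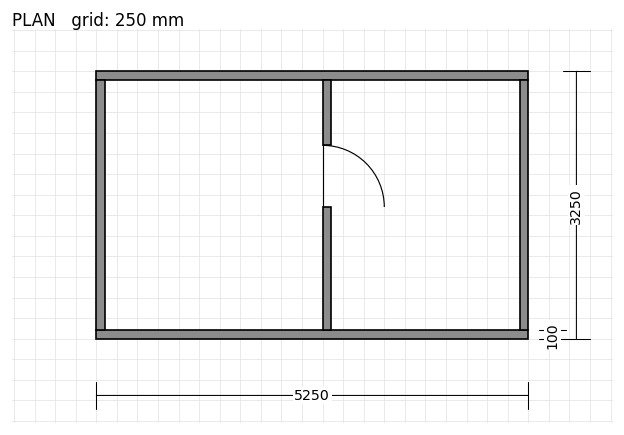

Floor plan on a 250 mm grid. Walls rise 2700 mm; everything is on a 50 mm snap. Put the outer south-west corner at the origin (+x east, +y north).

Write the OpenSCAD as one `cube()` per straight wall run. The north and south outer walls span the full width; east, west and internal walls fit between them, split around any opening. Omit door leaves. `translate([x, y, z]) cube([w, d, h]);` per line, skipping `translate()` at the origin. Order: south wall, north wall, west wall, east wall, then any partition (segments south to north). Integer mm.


cube([5250, 100, 2700]);
translate([0, 3150, 0]) cube([5250, 100, 2700]);
translate([0, 100, 0]) cube([100, 3050, 2700]);
translate([5150, 100, 0]) cube([100, 3050, 2700]);
translate([2750, 100, 0]) cube([100, 1500, 2700]);
translate([2750, 2350, 0]) cube([100, 800, 2700]);


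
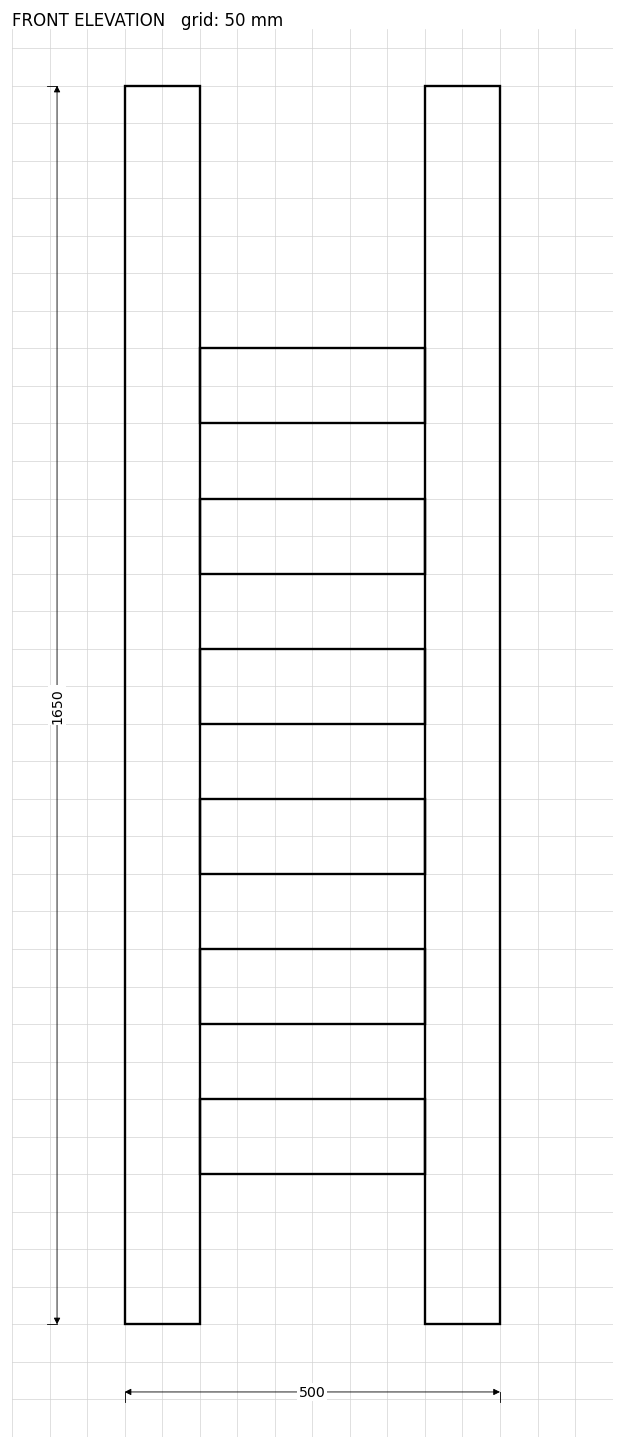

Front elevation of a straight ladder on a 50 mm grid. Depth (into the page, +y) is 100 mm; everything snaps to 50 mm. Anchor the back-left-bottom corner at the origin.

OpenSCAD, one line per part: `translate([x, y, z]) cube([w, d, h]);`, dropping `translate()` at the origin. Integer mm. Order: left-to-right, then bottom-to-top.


cube([100, 100, 1650]);
translate([100, 0, 200]) cube([300, 100, 100]);
translate([100, 0, 400]) cube([300, 100, 100]);
translate([100, 0, 600]) cube([300, 100, 100]);
translate([100, 0, 800]) cube([300, 100, 100]);
translate([100, 0, 1000]) cube([300, 100, 100]);
translate([100, 0, 1200]) cube([300, 100, 100]);
translate([400, 0, 0]) cube([100, 100, 1650]);
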